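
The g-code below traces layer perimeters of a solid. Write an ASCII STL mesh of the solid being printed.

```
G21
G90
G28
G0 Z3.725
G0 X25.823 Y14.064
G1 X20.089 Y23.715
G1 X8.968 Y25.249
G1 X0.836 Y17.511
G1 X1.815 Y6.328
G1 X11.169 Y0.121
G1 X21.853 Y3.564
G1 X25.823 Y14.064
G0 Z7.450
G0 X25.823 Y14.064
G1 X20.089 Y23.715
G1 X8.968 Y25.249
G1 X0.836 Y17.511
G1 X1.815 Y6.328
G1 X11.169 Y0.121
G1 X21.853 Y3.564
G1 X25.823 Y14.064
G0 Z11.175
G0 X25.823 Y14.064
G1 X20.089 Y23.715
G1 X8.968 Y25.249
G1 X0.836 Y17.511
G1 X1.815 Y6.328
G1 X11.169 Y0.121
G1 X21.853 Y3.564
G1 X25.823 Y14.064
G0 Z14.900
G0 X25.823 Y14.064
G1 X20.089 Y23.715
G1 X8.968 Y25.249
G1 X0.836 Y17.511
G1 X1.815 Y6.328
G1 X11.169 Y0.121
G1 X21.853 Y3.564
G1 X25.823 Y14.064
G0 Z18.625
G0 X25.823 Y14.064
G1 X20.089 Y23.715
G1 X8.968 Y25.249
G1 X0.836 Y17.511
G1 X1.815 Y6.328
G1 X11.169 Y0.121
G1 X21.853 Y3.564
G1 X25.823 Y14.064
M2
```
solid part
  facet normal 0.0000 0.0000 -1.0000
    outer loop
      vertex 8.968 25.249 0.000
      vertex 20.089 23.715 0.000
      vertex 25.823 14.064 0.000
    endloop
  endfacet
  facet normal 0.0000 0.0000 -1.0000
    outer loop
      vertex 0.836 17.511 0.000
      vertex 8.968 25.249 0.000
      vertex 25.823 14.064 0.000
    endloop
  endfacet
  facet normal 0.0000 0.0000 -1.0000
    outer loop
      vertex 1.815 6.328 0.000
      vertex 0.836 17.511 0.000
      vertex 25.823 14.064 0.000
    endloop
  endfacet
  facet normal 0.0000 0.0000 -1.0000
    outer loop
      vertex 11.169 0.121 0.000
      vertex 1.815 6.328 0.000
      vertex 25.823 14.064 0.000
    endloop
  endfacet
  facet normal 0.0000 0.0000 -1.0000
    outer loop
      vertex 21.853 3.564 0.000
      vertex 11.169 0.121 0.000
      vertex 25.823 14.064 0.000
    endloop
  endfacet
  facet normal 0.0000 0.0000 1.0000
    outer loop
      vertex 25.823 14.064 18.625
      vertex 20.089 23.715 18.625
      vertex 8.968 25.249 18.625
    endloop
  endfacet
  facet normal 0.0000 0.0000 1.0000
    outer loop
      vertex 25.823 14.064 18.625
      vertex 8.968 25.249 18.625
      vertex 0.836 17.511 18.625
    endloop
  endfacet
  facet normal 0.0000 0.0000 1.0000
    outer loop
      vertex 25.823 14.064 18.625
      vertex 0.836 17.511 18.625
      vertex 1.815 6.328 18.625
    endloop
  endfacet
  facet normal 0.0000 0.0000 1.0000
    outer loop
      vertex 25.823 14.064 18.625
      vertex 1.815 6.328 18.625
      vertex 11.169 0.121 18.625
    endloop
  endfacet
  facet normal 0.0000 0.0000 1.0000
    outer loop
      vertex 25.823 14.064 18.625
      vertex 11.169 0.121 18.625
      vertex 21.853 3.564 18.625
    endloop
  endfacet
  facet normal 0.8597 0.5108 0.0000
    outer loop
      vertex 25.823 14.064 0.000
      vertex 20.089 23.715 0.000
      vertex 20.089 23.715 18.625
    endloop
  endfacet
  facet normal 0.8597 0.5108 0.0000
    outer loop
      vertex 25.823 14.064 0.000
      vertex 20.089 23.715 18.625
      vertex 25.823 14.064 18.625
    endloop
  endfacet
  facet normal 0.1366 0.9906 0.0000
    outer loop
      vertex 20.089 23.715 0.000
      vertex 8.968 25.249 0.000
      vertex 8.968 25.249 18.625
    endloop
  endfacet
  facet normal 0.1366 0.9906 0.0000
    outer loop
      vertex 20.089 23.715 0.000
      vertex 8.968 25.249 18.625
      vertex 20.089 23.715 18.625
    endloop
  endfacet
  facet normal -0.6893 0.7244 0.0000
    outer loop
      vertex 8.968 25.249 0.000
      vertex 0.836 17.511 0.000
      vertex 0.836 17.511 18.625
    endloop
  endfacet
  facet normal -0.6893 0.7244 0.0000
    outer loop
      vertex 8.968 25.249 0.000
      vertex 0.836 17.511 18.625
      vertex 8.968 25.249 18.625
    endloop
  endfacet
  facet normal -0.9962 -0.0872 0.0000
    outer loop
      vertex 0.836 17.511 0.000
      vertex 1.815 6.328 0.000
      vertex 1.815 6.328 18.625
    endloop
  endfacet
  facet normal -0.9962 -0.0872 0.0000
    outer loop
      vertex 0.836 17.511 0.000
      vertex 1.815 6.328 18.625
      vertex 0.836 17.511 18.625
    endloop
  endfacet
  facet normal -0.5529 -0.8332 0.0000
    outer loop
      vertex 1.815 6.328 0.000
      vertex 11.169 0.121 0.000
      vertex 11.169 0.121 18.625
    endloop
  endfacet
  facet normal -0.5529 -0.8332 0.0000
    outer loop
      vertex 1.815 6.328 0.000
      vertex 11.169 0.121 18.625
      vertex 1.815 6.328 18.625
    endloop
  endfacet
  facet normal 0.3067 -0.9518 0.0000
    outer loop
      vertex 11.169 0.121 0.000
      vertex 21.853 3.564 0.000
      vertex 21.853 3.564 18.625
    endloop
  endfacet
  facet normal 0.3067 -0.9518 0.0000
    outer loop
      vertex 11.169 0.121 0.000
      vertex 21.853 3.564 18.625
      vertex 11.169 0.121 18.625
    endloop
  endfacet
  facet normal 0.9354 -0.3537 0.0000
    outer loop
      vertex 21.853 3.564 0.000
      vertex 25.823 14.064 0.000
      vertex 25.823 14.064 18.625
    endloop
  endfacet
  facet normal 0.9354 -0.3537 0.0000
    outer loop
      vertex 21.853 3.564 0.000
      vertex 25.823 14.064 18.625
      vertex 21.853 3.564 18.625
    endloop
  endfacet
endsolid part

The G0 Z moves step by Δz≈3.725 mm. Every layer's G1 loop is the same polygon, so the solid is a straight extrusion of it from z=0 to z≈18.6. Closing with flat bottom and top caps and triangulating gives 24 facets — a regular 7-sided prism (a cylinder approximated with 7 flat sides), circumscribed radius ≈ 12.9 mm, height ≈ 18.6 mm.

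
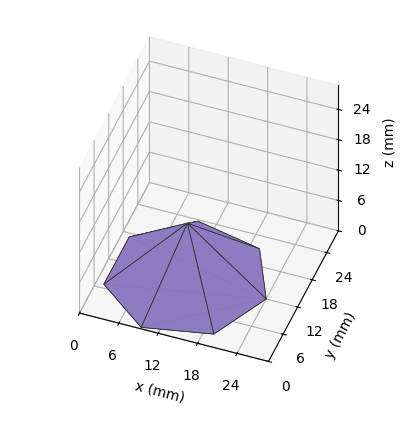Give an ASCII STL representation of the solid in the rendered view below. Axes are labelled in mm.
Reading the render: the shape is a regular 7-sided pyramid, base circumscribed radius ≈ 12 mm, apex at z ≈ 11 mm (dimensions read to the nearest mm from the axis ticks). For the STL, each face is triangulated and given an outward normal.

solid part
  facet normal 0.0000 0.0000 -1.0000
    outer loop
      vertex 9.3 23.7 0.0
      vertex 19.5 21.4 0.0
      vertex 24.0 12.0 0.0
    endloop
  endfacet
  facet normal 0.0000 0.0000 -1.0000
    outer loop
      vertex 1.2 17.2 0.0
      vertex 9.3 23.7 0.0
      vertex 24.0 12.0 0.0
    endloop
  endfacet
  facet normal 0.0000 0.0000 -1.0000
    outer loop
      vertex 1.2 6.8 0.0
      vertex 1.2 17.2 0.0
      vertex 24.0 12.0 0.0
    endloop
  endfacet
  facet normal 0.0000 0.0000 -1.0000
    outer loop
      vertex 9.3 0.3 0.0
      vertex 1.2 6.8 0.0
      vertex 24.0 12.0 0.0
    endloop
  endfacet
  facet normal 0.0000 0.0000 -1.0000
    outer loop
      vertex 19.5 2.6 0.0
      vertex 9.3 0.3 0.0
      vertex 24.0 12.0 0.0
    endloop
  endfacet
  facet normal 0.6429 0.3078 0.7014
    outer loop
      vertex 24.0 12.0 0.0
      vertex 19.5 21.4 0.0
      vertex 12.0 12.0 11.0
    endloop
  endfacet
  facet normal 0.1568 0.6955 0.7012
    outer loop
      vertex 19.5 21.4 0.0
      vertex 9.3 23.7 0.0
      vertex 12.0 12.0 11.0
    endloop
  endfacet
  facet normal -0.4463 0.5561 0.7011
    outer loop
      vertex 9.3 23.7 0.0
      vertex 1.2 17.2 0.0
      vertex 12.0 12.0 11.0
    endloop
  endfacet
  facet normal -0.7136 0.0000 0.7006
    outer loop
      vertex 1.2 17.2 0.0
      vertex 1.2 6.8 0.0
      vertex 12.0 12.0 11.0
    endloop
  endfacet
  facet normal -0.4463 -0.5561 0.7011
    outer loop
      vertex 1.2 6.8 0.0
      vertex 9.3 0.3 0.0
      vertex 12.0 12.0 11.0
    endloop
  endfacet
  facet normal 0.1568 -0.6955 0.7012
    outer loop
      vertex 9.3 0.3 0.0
      vertex 19.5 2.6 0.0
      vertex 12.0 12.0 11.0
    endloop
  endfacet
  facet normal 0.6429 -0.3078 0.7014
    outer loop
      vertex 19.5 2.6 0.0
      vertex 24.0 12.0 0.0
      vertex 12.0 12.0 11.0
    endloop
  endfacet
endsolid part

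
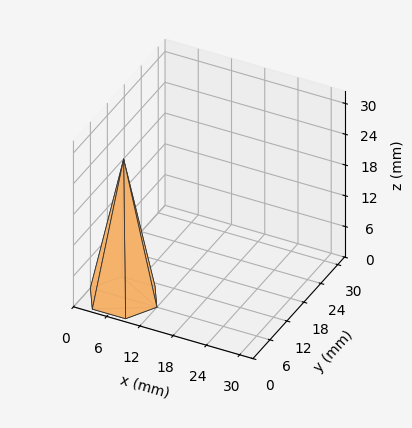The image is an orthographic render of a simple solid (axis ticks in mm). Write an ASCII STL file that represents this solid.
Reading the render: the shape is a regular 6-sided pyramid, base circumscribed radius ≈ 6 mm, apex at z ≈ 27 mm (dimensions read to the nearest mm from the axis ticks). For the STL, each face is triangulated and given an outward normal.

solid part
  facet normal 0.0000 0.0000 -1.0000
    outer loop
      vertex 3.0 11.2 0.0
      vertex 9.0 11.2 0.0
      vertex 12.0 6.0 0.0
    endloop
  endfacet
  facet normal 0.0000 0.0000 -1.0000
    outer loop
      vertex 0.0 6.0 0.0
      vertex 3.0 11.2 0.0
      vertex 12.0 6.0 0.0
    endloop
  endfacet
  facet normal 0.0000 0.0000 -1.0000
    outer loop
      vertex 3.0 0.8 0.0
      vertex 0.0 6.0 0.0
      vertex 12.0 6.0 0.0
    endloop
  endfacet
  facet normal 0.0000 0.0000 -1.0000
    outer loop
      vertex 9.0 0.8 0.0
      vertex 3.0 0.8 0.0
      vertex 12.0 6.0 0.0
    endloop
  endfacet
  facet normal 0.8506 0.4907 0.1890
    outer loop
      vertex 12.0 6.0 0.0
      vertex 9.0 11.2 0.0
      vertex 6.0 6.0 27.0
    endloop
  endfacet
  facet normal 0.0000 0.9820 0.1891
    outer loop
      vertex 9.0 11.2 0.0
      vertex 3.0 11.2 0.0
      vertex 6.0 6.0 27.0
    endloop
  endfacet
  facet normal -0.8506 0.4907 0.1890
    outer loop
      vertex 3.0 11.2 0.0
      vertex 0.0 6.0 0.0
      vertex 6.0 6.0 27.0
    endloop
  endfacet
  facet normal -0.8506 -0.4907 0.1890
    outer loop
      vertex 0.0 6.0 0.0
      vertex 3.0 0.8 0.0
      vertex 6.0 6.0 27.0
    endloop
  endfacet
  facet normal 0.0000 -0.9820 0.1891
    outer loop
      vertex 3.0 0.8 0.0
      vertex 9.0 0.8 0.0
      vertex 6.0 6.0 27.0
    endloop
  endfacet
  facet normal 0.8506 -0.4907 0.1890
    outer loop
      vertex 9.0 0.8 0.0
      vertex 12.0 6.0 0.0
      vertex 6.0 6.0 27.0
    endloop
  endfacet
endsolid part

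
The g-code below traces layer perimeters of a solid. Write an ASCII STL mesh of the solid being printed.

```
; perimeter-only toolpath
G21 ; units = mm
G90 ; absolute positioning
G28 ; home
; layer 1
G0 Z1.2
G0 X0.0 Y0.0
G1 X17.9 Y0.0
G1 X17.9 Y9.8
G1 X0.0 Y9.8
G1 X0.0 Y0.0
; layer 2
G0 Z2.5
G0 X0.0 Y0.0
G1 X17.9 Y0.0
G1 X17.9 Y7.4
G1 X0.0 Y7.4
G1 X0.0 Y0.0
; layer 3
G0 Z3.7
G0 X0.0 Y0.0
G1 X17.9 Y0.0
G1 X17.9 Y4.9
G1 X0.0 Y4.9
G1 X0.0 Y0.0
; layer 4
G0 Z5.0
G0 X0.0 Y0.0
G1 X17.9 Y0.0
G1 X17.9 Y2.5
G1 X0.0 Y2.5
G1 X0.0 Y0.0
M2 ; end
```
solid part
  facet normal 0.0000 0.0000 -1.0000
    outer loop
      vertex 17.9 12.3 0.0
      vertex 17.9 0.0 0.0
      vertex 0.0 0.0 0.0
    endloop
  endfacet
  facet normal 0.0000 0.0000 -1.0000
    outer loop
      vertex 0.0 12.3 0.0
      vertex 17.9 12.3 0.0
      vertex 0.0 0.0 0.0
    endloop
  endfacet
  facet normal 0.0000 -1.0000 0.0000
    outer loop
      vertex 0.0 0.0 0.0
      vertex 17.9 0.0 0.0
      vertex 17.9 0.0 6.2
    endloop
  endfacet
  facet normal 0.0000 -1.0000 0.0000
    outer loop
      vertex 0.0 0.0 0.0
      vertex 17.9 0.0 6.2
      vertex 0.0 0.0 6.2
    endloop
  endfacet
  facet normal 0.0000 0.4501 0.8930
    outer loop
      vertex 0.0 0.0 6.2
      vertex 17.9 0.0 6.2
      vertex 17.9 12.3 0.0
    endloop
  endfacet
  facet normal 0.0000 0.4501 0.8930
    outer loop
      vertex 0.0 0.0 6.2
      vertex 17.9 12.3 0.0
      vertex 0.0 12.3 0.0
    endloop
  endfacet
  facet normal -1.0000 0.0000 0.0000
    outer loop
      vertex 0.0 0.0 6.2
      vertex 0.0 12.3 0.0
      vertex 0.0 0.0 0.0
    endloop
  endfacet
  facet normal 1.0000 0.0000 0.0000
    outer loop
      vertex 17.9 0.0 0.0
      vertex 17.9 12.3 0.0
      vertex 17.9 0.0 6.2
    endloop
  endfacet
endsolid part

The G0 Z moves step by Δz≈1.2 mm. The G1 loops shrink linearly with z, so the solid tapers from its base footprint up to z≈6.2. Closing with a flat bottom cap and the tapered top and triangulating gives 8 facets — a wedge (ramp): 17.9 × 12.3 mm base, rising to 6.2 mm along the y=0 edge and sloping linearly to z=0 at y=12.3.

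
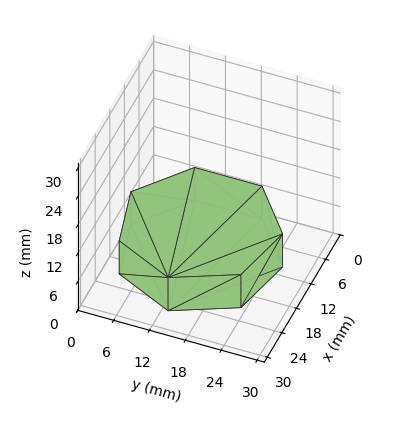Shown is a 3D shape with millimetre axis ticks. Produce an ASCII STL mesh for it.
Reading the render: the shape is a regular 7-sided prism (a cylinder approximated with 7 flat sides), circumscribed radius ≈ 13 mm, height ≈ 7 mm (dimensions read to the nearest mm from the axis ticks). For the STL, each face is triangulated and given an outward normal.

solid part
  facet normal 0.0000 0.0000 -1.0000
    outer loop
      vertex 10.107 25.674 0.000
      vertex 21.105 23.164 0.000
      vertex 26.000 13.000 0.000
    endloop
  endfacet
  facet normal 0.0000 0.0000 -1.0000
    outer loop
      vertex 1.287 18.640 0.000
      vertex 10.107 25.674 0.000
      vertex 26.000 13.000 0.000
    endloop
  endfacet
  facet normal 0.0000 0.0000 -1.0000
    outer loop
      vertex 1.287 7.360 0.000
      vertex 1.287 18.640 0.000
      vertex 26.000 13.000 0.000
    endloop
  endfacet
  facet normal 0.0000 0.0000 -1.0000
    outer loop
      vertex 10.107 0.326 0.000
      vertex 1.287 7.360 0.000
      vertex 26.000 13.000 0.000
    endloop
  endfacet
  facet normal 0.0000 0.0000 -1.0000
    outer loop
      vertex 21.105 2.836 0.000
      vertex 10.107 0.326 0.000
      vertex 26.000 13.000 0.000
    endloop
  endfacet
  facet normal 0.0000 0.0000 1.0000
    outer loop
      vertex 26.000 13.000 7.000
      vertex 21.105 23.164 7.000
      vertex 10.107 25.674 7.000
    endloop
  endfacet
  facet normal 0.0000 0.0000 1.0000
    outer loop
      vertex 26.000 13.000 7.000
      vertex 10.107 25.674 7.000
      vertex 1.287 18.640 7.000
    endloop
  endfacet
  facet normal 0.0000 0.0000 1.0000
    outer loop
      vertex 26.000 13.000 7.000
      vertex 1.287 18.640 7.000
      vertex 1.287 7.360 7.000
    endloop
  endfacet
  facet normal 0.0000 0.0000 1.0000
    outer loop
      vertex 26.000 13.000 7.000
      vertex 1.287 7.360 7.000
      vertex 10.107 0.326 7.000
    endloop
  endfacet
  facet normal 0.0000 0.0000 1.0000
    outer loop
      vertex 26.000 13.000 7.000
      vertex 10.107 0.326 7.000
      vertex 21.105 2.836 7.000
    endloop
  endfacet
  facet normal 0.9010 0.4339 0.0000
    outer loop
      vertex 26.000 13.000 0.000
      vertex 21.105 23.164 0.000
      vertex 21.105 23.164 7.000
    endloop
  endfacet
  facet normal 0.9010 0.4339 0.0000
    outer loop
      vertex 26.000 13.000 0.000
      vertex 21.105 23.164 7.000
      vertex 26.000 13.000 7.000
    endloop
  endfacet
  facet normal 0.2225 0.9749 0.0000
    outer loop
      vertex 21.105 23.164 0.000
      vertex 10.107 25.674 0.000
      vertex 10.107 25.674 7.000
    endloop
  endfacet
  facet normal 0.2225 0.9749 0.0000
    outer loop
      vertex 21.105 23.164 0.000
      vertex 10.107 25.674 7.000
      vertex 21.105 23.164 7.000
    endloop
  endfacet
  facet normal -0.6235 0.7818 0.0000
    outer loop
      vertex 10.107 25.674 0.000
      vertex 1.287 18.640 0.000
      vertex 1.287 18.640 7.000
    endloop
  endfacet
  facet normal -0.6235 0.7818 0.0000
    outer loop
      vertex 10.107 25.674 0.000
      vertex 1.287 18.640 7.000
      vertex 10.107 25.674 7.000
    endloop
  endfacet
  facet normal -1.0000 0.0000 0.0000
    outer loop
      vertex 1.287 18.640 0.000
      vertex 1.287 7.360 0.000
      vertex 1.287 7.360 7.000
    endloop
  endfacet
  facet normal -1.0000 0.0000 0.0000
    outer loop
      vertex 1.287 18.640 0.000
      vertex 1.287 7.360 7.000
      vertex 1.287 18.640 7.000
    endloop
  endfacet
  facet normal -0.6235 -0.7818 0.0000
    outer loop
      vertex 1.287 7.360 0.000
      vertex 10.107 0.326 0.000
      vertex 10.107 0.326 7.000
    endloop
  endfacet
  facet normal -0.6235 -0.7818 0.0000
    outer loop
      vertex 1.287 7.360 0.000
      vertex 10.107 0.326 7.000
      vertex 1.287 7.360 7.000
    endloop
  endfacet
  facet normal 0.2225 -0.9749 0.0000
    outer loop
      vertex 10.107 0.326 0.000
      vertex 21.105 2.836 0.000
      vertex 21.105 2.836 7.000
    endloop
  endfacet
  facet normal 0.2225 -0.9749 0.0000
    outer loop
      vertex 10.107 0.326 0.000
      vertex 21.105 2.836 7.000
      vertex 10.107 0.326 7.000
    endloop
  endfacet
  facet normal 0.9010 -0.4339 0.0000
    outer loop
      vertex 21.105 2.836 0.000
      vertex 26.000 13.000 0.000
      vertex 26.000 13.000 7.000
    endloop
  endfacet
  facet normal 0.9010 -0.4339 0.0000
    outer loop
      vertex 21.105 2.836 0.000
      vertex 26.000 13.000 7.000
      vertex 21.105 2.836 7.000
    endloop
  endfacet
endsolid part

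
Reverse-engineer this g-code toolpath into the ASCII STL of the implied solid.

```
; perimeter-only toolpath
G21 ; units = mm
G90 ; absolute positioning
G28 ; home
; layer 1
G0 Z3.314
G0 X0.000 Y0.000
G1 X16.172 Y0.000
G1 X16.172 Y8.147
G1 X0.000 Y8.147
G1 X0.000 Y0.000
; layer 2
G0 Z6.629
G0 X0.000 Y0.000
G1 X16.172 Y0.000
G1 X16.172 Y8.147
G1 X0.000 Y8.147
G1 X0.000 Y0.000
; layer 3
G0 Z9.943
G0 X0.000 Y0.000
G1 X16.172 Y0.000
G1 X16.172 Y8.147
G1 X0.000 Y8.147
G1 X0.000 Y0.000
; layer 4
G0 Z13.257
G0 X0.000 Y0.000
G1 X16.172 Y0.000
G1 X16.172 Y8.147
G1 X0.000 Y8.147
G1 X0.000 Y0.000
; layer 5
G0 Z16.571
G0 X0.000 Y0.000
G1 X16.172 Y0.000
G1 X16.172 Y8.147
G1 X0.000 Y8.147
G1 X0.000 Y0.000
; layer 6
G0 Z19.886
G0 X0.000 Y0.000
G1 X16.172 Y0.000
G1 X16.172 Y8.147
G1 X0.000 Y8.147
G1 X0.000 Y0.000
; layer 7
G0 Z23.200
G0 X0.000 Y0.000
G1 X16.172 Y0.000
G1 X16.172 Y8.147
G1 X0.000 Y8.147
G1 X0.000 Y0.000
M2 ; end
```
solid part
  facet normal 0.0000 0.0000 -1.0000
    outer loop
      vertex 16.172 8.147 0.000
      vertex 16.172 0.000 0.000
      vertex 0.000 0.000 0.000
    endloop
  endfacet
  facet normal 0.0000 0.0000 -1.0000
    outer loop
      vertex 0.000 8.147 0.000
      vertex 16.172 8.147 0.000
      vertex 0.000 0.000 0.000
    endloop
  endfacet
  facet normal 0.0000 0.0000 1.0000
    outer loop
      vertex 0.000 0.000 23.200
      vertex 16.172 0.000 23.200
      vertex 16.172 8.147 23.200
    endloop
  endfacet
  facet normal 0.0000 0.0000 1.0000
    outer loop
      vertex 0.000 0.000 23.200
      vertex 16.172 8.147 23.200
      vertex 0.000 8.147 23.200
    endloop
  endfacet
  facet normal 0.0000 -1.0000 0.0000
    outer loop
      vertex 0.000 0.000 0.000
      vertex 16.172 0.000 0.000
      vertex 16.172 0.000 23.200
    endloop
  endfacet
  facet normal 0.0000 -1.0000 0.0000
    outer loop
      vertex 0.000 0.000 0.000
      vertex 16.172 0.000 23.200
      vertex 0.000 0.000 23.200
    endloop
  endfacet
  facet normal 0.0000 1.0000 0.0000
    outer loop
      vertex 16.172 8.147 23.200
      vertex 16.172 8.147 0.000
      vertex 0.000 8.147 0.000
    endloop
  endfacet
  facet normal 0.0000 1.0000 0.0000
    outer loop
      vertex 0.000 8.147 23.200
      vertex 16.172 8.147 23.200
      vertex 0.000 8.147 0.000
    endloop
  endfacet
  facet normal -1.0000 0.0000 0.0000
    outer loop
      vertex 0.000 8.147 23.200
      vertex 0.000 8.147 0.000
      vertex 0.000 0.000 0.000
    endloop
  endfacet
  facet normal -1.0000 0.0000 0.0000
    outer loop
      vertex 0.000 0.000 23.200
      vertex 0.000 8.147 23.200
      vertex 0.000 0.000 0.000
    endloop
  endfacet
  facet normal 1.0000 0.0000 0.0000
    outer loop
      vertex 16.172 0.000 0.000
      vertex 16.172 8.147 0.000
      vertex 16.172 8.147 23.200
    endloop
  endfacet
  facet normal 1.0000 0.0000 0.0000
    outer loop
      vertex 16.172 0.000 0.000
      vertex 16.172 8.147 23.200
      vertex 16.172 0.000 23.200
    endloop
  endfacet
endsolid part

The G0 Z moves step by Δz≈3.314 mm. Every layer's G1 loop is the same polygon, so the solid is a straight extrusion of it from z=0 to z≈23.2. Closing with flat bottom and top caps and triangulating gives 12 facets — a rectangular box, roughly 16.2 × 8.15 mm footprint and 23.2 mm tall.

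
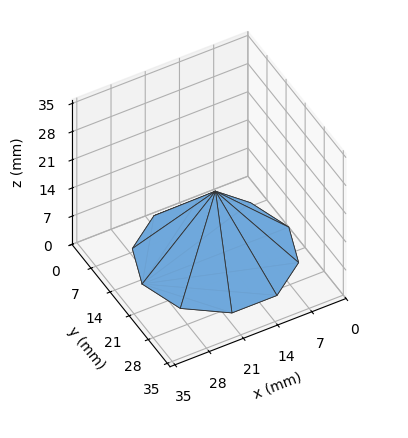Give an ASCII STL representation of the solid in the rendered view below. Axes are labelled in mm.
Reading the render: the shape is a regular 10-sided pyramid, base circumscribed radius ≈ 15 mm, apex at z ≈ 16 mm (dimensions read to the nearest mm from the axis ticks). For the STL, each face is triangulated and given an outward normal.

solid part
  facet normal 0.0000 0.0000 -1.0000
    outer loop
      vertex 19.6 29.3 0.0
      vertex 27.1 23.8 0.0
      vertex 30.0 15.0 0.0
    endloop
  endfacet
  facet normal 0.0000 0.0000 -1.0000
    outer loop
      vertex 10.4 29.3 0.0
      vertex 19.6 29.3 0.0
      vertex 30.0 15.0 0.0
    endloop
  endfacet
  facet normal 0.0000 0.0000 -1.0000
    outer loop
      vertex 2.9 23.8 0.0
      vertex 10.4 29.3 0.0
      vertex 30.0 15.0 0.0
    endloop
  endfacet
  facet normal 0.0000 0.0000 -1.0000
    outer loop
      vertex 0.0 15.0 0.0
      vertex 2.9 23.8 0.0
      vertex 30.0 15.0 0.0
    endloop
  endfacet
  facet normal 0.0000 0.0000 -1.0000
    outer loop
      vertex 2.9 6.2 0.0
      vertex 0.0 15.0 0.0
      vertex 30.0 15.0 0.0
    endloop
  endfacet
  facet normal 0.0000 0.0000 -1.0000
    outer loop
      vertex 10.4 0.7 0.0
      vertex 2.9 6.2 0.0
      vertex 30.0 15.0 0.0
    endloop
  endfacet
  facet normal 0.0000 0.0000 -1.0000
    outer loop
      vertex 19.6 0.7 0.0
      vertex 10.4 0.7 0.0
      vertex 30.0 15.0 0.0
    endloop
  endfacet
  facet normal 0.0000 0.0000 -1.0000
    outer loop
      vertex 27.1 6.2 0.0
      vertex 19.6 0.7 0.0
      vertex 30.0 15.0 0.0
    endloop
  endfacet
  facet normal 0.7093 0.2338 0.6650
    outer loop
      vertex 30.0 15.0 0.0
      vertex 27.1 23.8 0.0
      vertex 15.0 15.0 16.0
    endloop
  endfacet
  facet normal 0.4416 0.6022 0.6651
    outer loop
      vertex 27.1 23.8 0.0
      vertex 19.6 29.3 0.0
      vertex 15.0 15.0 16.0
    endloop
  endfacet
  facet normal 0.0000 0.7456 0.6664
    outer loop
      vertex 19.6 29.3 0.0
      vertex 10.4 29.3 0.0
      vertex 15.0 15.0 16.0
    endloop
  endfacet
  facet normal -0.4416 0.6022 0.6651
    outer loop
      vertex 10.4 29.3 0.0
      vertex 2.9 23.8 0.0
      vertex 15.0 15.0 16.0
    endloop
  endfacet
  facet normal -0.7093 0.2338 0.6650
    outer loop
      vertex 2.9 23.8 0.0
      vertex 0.0 15.0 0.0
      vertex 15.0 15.0 16.0
    endloop
  endfacet
  facet normal -0.7093 -0.2338 0.6650
    outer loop
      vertex 0.0 15.0 0.0
      vertex 2.9 6.2 0.0
      vertex 15.0 15.0 16.0
    endloop
  endfacet
  facet normal -0.4416 -0.6022 0.6651
    outer loop
      vertex 2.9 6.2 0.0
      vertex 10.4 0.7 0.0
      vertex 15.0 15.0 16.0
    endloop
  endfacet
  facet normal 0.0000 -0.7456 0.6664
    outer loop
      vertex 10.4 0.7 0.0
      vertex 19.6 0.7 0.0
      vertex 15.0 15.0 16.0
    endloop
  endfacet
  facet normal 0.4416 -0.6022 0.6651
    outer loop
      vertex 19.6 0.7 0.0
      vertex 27.1 6.2 0.0
      vertex 15.0 15.0 16.0
    endloop
  endfacet
  facet normal 0.7093 -0.2338 0.6650
    outer loop
      vertex 27.1 6.2 0.0
      vertex 30.0 15.0 0.0
      vertex 15.0 15.0 16.0
    endloop
  endfacet
endsolid part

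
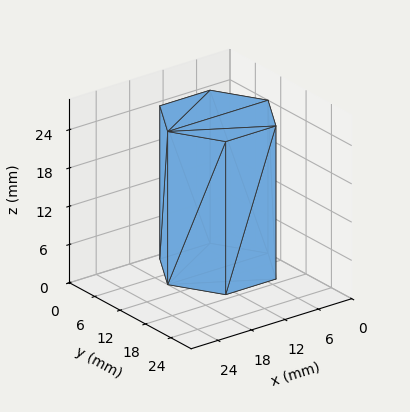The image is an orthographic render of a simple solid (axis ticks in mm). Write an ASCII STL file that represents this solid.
Reading the render: the shape is a regular 6-sided prism (a cylinder approximated with 6 flat sides), circumscribed radius ≈ 9 mm, height ≈ 24 mm (dimensions read to the nearest mm from the axis ticks). For the STL, each face is triangulated and given an outward normal.

solid part
  facet normal 0.0000 0.0000 -1.0000
    outer loop
      vertex 4.500 16.794 0.000
      vertex 13.500 16.794 0.000
      vertex 18.000 9.000 0.000
    endloop
  endfacet
  facet normal 0.0000 0.0000 -1.0000
    outer loop
      vertex 0.000 9.000 0.000
      vertex 4.500 16.794 0.000
      vertex 18.000 9.000 0.000
    endloop
  endfacet
  facet normal 0.0000 0.0000 -1.0000
    outer loop
      vertex 4.500 1.206 0.000
      vertex 0.000 9.000 0.000
      vertex 18.000 9.000 0.000
    endloop
  endfacet
  facet normal 0.0000 0.0000 -1.0000
    outer loop
      vertex 13.500 1.206 0.000
      vertex 4.500 1.206 0.000
      vertex 18.000 9.000 0.000
    endloop
  endfacet
  facet normal 0.0000 0.0000 1.0000
    outer loop
      vertex 18.000 9.000 24.000
      vertex 13.500 16.794 24.000
      vertex 4.500 16.794 24.000
    endloop
  endfacet
  facet normal 0.0000 0.0000 1.0000
    outer loop
      vertex 18.000 9.000 24.000
      vertex 4.500 16.794 24.000
      vertex 0.000 9.000 24.000
    endloop
  endfacet
  facet normal 0.0000 0.0000 1.0000
    outer loop
      vertex 18.000 9.000 24.000
      vertex 0.000 9.000 24.000
      vertex 4.500 1.206 24.000
    endloop
  endfacet
  facet normal 0.0000 0.0000 1.0000
    outer loop
      vertex 18.000 9.000 24.000
      vertex 4.500 1.206 24.000
      vertex 13.500 1.206 24.000
    endloop
  endfacet
  facet normal 0.8660 0.5000 0.0000
    outer loop
      vertex 18.000 9.000 0.000
      vertex 13.500 16.794 0.000
      vertex 13.500 16.794 24.000
    endloop
  endfacet
  facet normal 0.8660 0.5000 0.0000
    outer loop
      vertex 18.000 9.000 0.000
      vertex 13.500 16.794 24.000
      vertex 18.000 9.000 24.000
    endloop
  endfacet
  facet normal 0.0000 1.0000 0.0000
    outer loop
      vertex 13.500 16.794 0.000
      vertex 4.500 16.794 0.000
      vertex 4.500 16.794 24.000
    endloop
  endfacet
  facet normal 0.0000 1.0000 0.0000
    outer loop
      vertex 13.500 16.794 0.000
      vertex 4.500 16.794 24.000
      vertex 13.500 16.794 24.000
    endloop
  endfacet
  facet normal -0.8660 0.5000 0.0000
    outer loop
      vertex 4.500 16.794 0.000
      vertex 0.000 9.000 0.000
      vertex 0.000 9.000 24.000
    endloop
  endfacet
  facet normal -0.8660 0.5000 0.0000
    outer loop
      vertex 4.500 16.794 0.000
      vertex 0.000 9.000 24.000
      vertex 4.500 16.794 24.000
    endloop
  endfacet
  facet normal -0.8660 -0.5000 0.0000
    outer loop
      vertex 0.000 9.000 0.000
      vertex 4.500 1.206 0.000
      vertex 4.500 1.206 24.000
    endloop
  endfacet
  facet normal -0.8660 -0.5000 0.0000
    outer loop
      vertex 0.000 9.000 0.000
      vertex 4.500 1.206 24.000
      vertex 0.000 9.000 24.000
    endloop
  endfacet
  facet normal 0.0000 -1.0000 0.0000
    outer loop
      vertex 4.500 1.206 0.000
      vertex 13.500 1.206 0.000
      vertex 13.500 1.206 24.000
    endloop
  endfacet
  facet normal 0.0000 -1.0000 0.0000
    outer loop
      vertex 4.500 1.206 0.000
      vertex 13.500 1.206 24.000
      vertex 4.500 1.206 24.000
    endloop
  endfacet
  facet normal 0.8660 -0.5000 0.0000
    outer loop
      vertex 13.500 1.206 0.000
      vertex 18.000 9.000 0.000
      vertex 18.000 9.000 24.000
    endloop
  endfacet
  facet normal 0.8660 -0.5000 0.0000
    outer loop
      vertex 13.500 1.206 0.000
      vertex 18.000 9.000 24.000
      vertex 13.500 1.206 24.000
    endloop
  endfacet
endsolid part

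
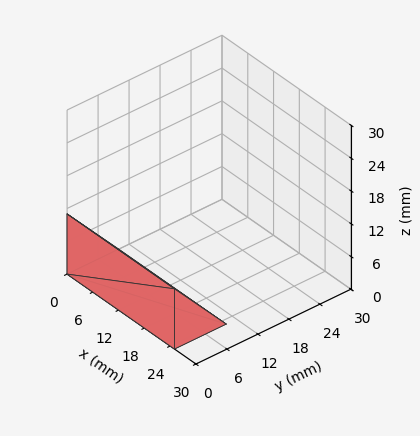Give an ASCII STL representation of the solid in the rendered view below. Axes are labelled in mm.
Reading the render: the shape is a wedge (ramp): 25 × 10 mm base, rising to 11 mm along the y=0 edge and sloping linearly to z=0 at y=10 (dimensions read to the nearest mm from the axis ticks). For the STL, each face is triangulated and given an outward normal.

solid part
  facet normal 0.0000 0.0000 -1.0000
    outer loop
      vertex 25.000 10.000 0.000
      vertex 25.000 0.000 0.000
      vertex 0.000 0.000 0.000
    endloop
  endfacet
  facet normal 0.0000 0.0000 -1.0000
    outer loop
      vertex 0.000 10.000 0.000
      vertex 25.000 10.000 0.000
      vertex 0.000 0.000 0.000
    endloop
  endfacet
  facet normal 0.0000 -1.0000 0.0000
    outer loop
      vertex 0.000 0.000 0.000
      vertex 25.000 0.000 0.000
      vertex 25.000 0.000 11.000
    endloop
  endfacet
  facet normal 0.0000 -1.0000 0.0000
    outer loop
      vertex 0.000 0.000 0.000
      vertex 25.000 0.000 11.000
      vertex 0.000 0.000 11.000
    endloop
  endfacet
  facet normal 0.0000 0.7399 0.6727
    outer loop
      vertex 0.000 0.000 11.000
      vertex 25.000 0.000 11.000
      vertex 25.000 10.000 0.000
    endloop
  endfacet
  facet normal 0.0000 0.7399 0.6727
    outer loop
      vertex 0.000 0.000 11.000
      vertex 25.000 10.000 0.000
      vertex 0.000 10.000 0.000
    endloop
  endfacet
  facet normal -1.0000 0.0000 0.0000
    outer loop
      vertex 0.000 0.000 11.000
      vertex 0.000 10.000 0.000
      vertex 0.000 0.000 0.000
    endloop
  endfacet
  facet normal 1.0000 0.0000 0.0000
    outer loop
      vertex 25.000 0.000 0.000
      vertex 25.000 10.000 0.000
      vertex 25.000 0.000 11.000
    endloop
  endfacet
endsolid part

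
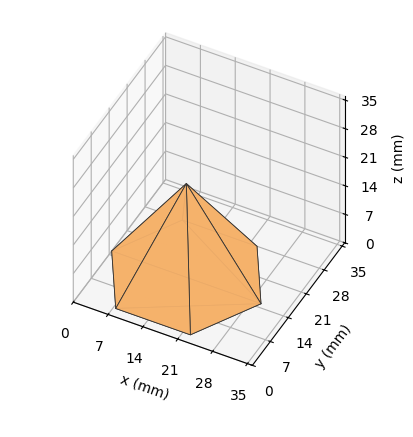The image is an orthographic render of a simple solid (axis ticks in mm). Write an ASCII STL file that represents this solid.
Reading the render: the shape is a regular 6-sided pyramid, base circumscribed radius ≈ 15 mm, apex at z ≈ 23 mm (dimensions read to the nearest mm from the axis ticks). For the STL, each face is triangulated and given an outward normal.

solid part
  facet normal 0.0000 0.0000 -1.0000
    outer loop
      vertex 7.500 27.990 0.000
      vertex 22.500 27.990 0.000
      vertex 30.000 15.000 0.000
    endloop
  endfacet
  facet normal 0.0000 0.0000 -1.0000
    outer loop
      vertex 0.000 15.000 0.000
      vertex 7.500 27.990 0.000
      vertex 30.000 15.000 0.000
    endloop
  endfacet
  facet normal 0.0000 0.0000 -1.0000
    outer loop
      vertex 7.500 2.010 0.000
      vertex 0.000 15.000 0.000
      vertex 30.000 15.000 0.000
    endloop
  endfacet
  facet normal 0.0000 0.0000 -1.0000
    outer loop
      vertex 22.500 2.010 0.000
      vertex 7.500 2.010 0.000
      vertex 30.000 15.000 0.000
    endloop
  endfacet
  facet normal 0.7541 0.4354 0.4918
    outer loop
      vertex 30.000 15.000 0.000
      vertex 22.500 27.990 0.000
      vertex 15.000 15.000 23.000
    endloop
  endfacet
  facet normal 0.0000 0.8707 0.4918
    outer loop
      vertex 22.500 27.990 0.000
      vertex 7.500 27.990 0.000
      vertex 15.000 15.000 23.000
    endloop
  endfacet
  facet normal -0.7541 0.4354 0.4918
    outer loop
      vertex 7.500 27.990 0.000
      vertex 0.000 15.000 0.000
      vertex 15.000 15.000 23.000
    endloop
  endfacet
  facet normal -0.7541 -0.4354 0.4918
    outer loop
      vertex 0.000 15.000 0.000
      vertex 7.500 2.010 0.000
      vertex 15.000 15.000 23.000
    endloop
  endfacet
  facet normal 0.0000 -0.8707 0.4918
    outer loop
      vertex 7.500 2.010 0.000
      vertex 22.500 2.010 0.000
      vertex 15.000 15.000 23.000
    endloop
  endfacet
  facet normal 0.7541 -0.4354 0.4918
    outer loop
      vertex 22.500 2.010 0.000
      vertex 30.000 15.000 0.000
      vertex 15.000 15.000 23.000
    endloop
  endfacet
endsolid part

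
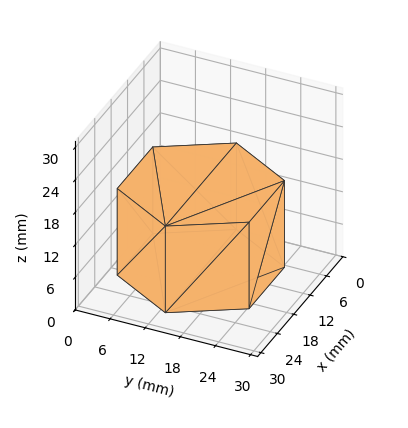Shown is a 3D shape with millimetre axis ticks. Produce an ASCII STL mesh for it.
Reading the render: the shape is a regular 6-sided prism (a cylinder approximated with 6 flat sides), circumscribed radius ≈ 13 mm, height ≈ 16 mm (dimensions read to the nearest mm from the axis ticks). For the STL, each face is triangulated and given an outward normal.

solid part
  facet normal 0.0000 0.0000 -1.0000
    outer loop
      vertex 6.500 24.258 0.000
      vertex 19.500 24.258 0.000
      vertex 26.000 13.000 0.000
    endloop
  endfacet
  facet normal 0.0000 0.0000 -1.0000
    outer loop
      vertex 0.000 13.000 0.000
      vertex 6.500 24.258 0.000
      vertex 26.000 13.000 0.000
    endloop
  endfacet
  facet normal 0.0000 0.0000 -1.0000
    outer loop
      vertex 6.500 1.742 0.000
      vertex 0.000 13.000 0.000
      vertex 26.000 13.000 0.000
    endloop
  endfacet
  facet normal 0.0000 0.0000 -1.0000
    outer loop
      vertex 19.500 1.742 0.000
      vertex 6.500 1.742 0.000
      vertex 26.000 13.000 0.000
    endloop
  endfacet
  facet normal 0.0000 0.0000 1.0000
    outer loop
      vertex 26.000 13.000 16.000
      vertex 19.500 24.258 16.000
      vertex 6.500 24.258 16.000
    endloop
  endfacet
  facet normal 0.0000 0.0000 1.0000
    outer loop
      vertex 26.000 13.000 16.000
      vertex 6.500 24.258 16.000
      vertex 0.000 13.000 16.000
    endloop
  endfacet
  facet normal 0.0000 0.0000 1.0000
    outer loop
      vertex 26.000 13.000 16.000
      vertex 0.000 13.000 16.000
      vertex 6.500 1.742 16.000
    endloop
  endfacet
  facet normal 0.0000 0.0000 1.0000
    outer loop
      vertex 26.000 13.000 16.000
      vertex 6.500 1.742 16.000
      vertex 19.500 1.742 16.000
    endloop
  endfacet
  facet normal 0.8660 0.5000 0.0000
    outer loop
      vertex 26.000 13.000 0.000
      vertex 19.500 24.258 0.000
      vertex 19.500 24.258 16.000
    endloop
  endfacet
  facet normal 0.8660 0.5000 0.0000
    outer loop
      vertex 26.000 13.000 0.000
      vertex 19.500 24.258 16.000
      vertex 26.000 13.000 16.000
    endloop
  endfacet
  facet normal 0.0000 1.0000 0.0000
    outer loop
      vertex 19.500 24.258 0.000
      vertex 6.500 24.258 0.000
      vertex 6.500 24.258 16.000
    endloop
  endfacet
  facet normal 0.0000 1.0000 0.0000
    outer loop
      vertex 19.500 24.258 0.000
      vertex 6.500 24.258 16.000
      vertex 19.500 24.258 16.000
    endloop
  endfacet
  facet normal -0.8660 0.5000 0.0000
    outer loop
      vertex 6.500 24.258 0.000
      vertex 0.000 13.000 0.000
      vertex 0.000 13.000 16.000
    endloop
  endfacet
  facet normal -0.8660 0.5000 0.0000
    outer loop
      vertex 6.500 24.258 0.000
      vertex 0.000 13.000 16.000
      vertex 6.500 24.258 16.000
    endloop
  endfacet
  facet normal -0.8660 -0.5000 0.0000
    outer loop
      vertex 0.000 13.000 0.000
      vertex 6.500 1.742 0.000
      vertex 6.500 1.742 16.000
    endloop
  endfacet
  facet normal -0.8660 -0.5000 0.0000
    outer loop
      vertex 0.000 13.000 0.000
      vertex 6.500 1.742 16.000
      vertex 0.000 13.000 16.000
    endloop
  endfacet
  facet normal 0.0000 -1.0000 0.0000
    outer loop
      vertex 6.500 1.742 0.000
      vertex 19.500 1.742 0.000
      vertex 19.500 1.742 16.000
    endloop
  endfacet
  facet normal 0.0000 -1.0000 0.0000
    outer loop
      vertex 6.500 1.742 0.000
      vertex 19.500 1.742 16.000
      vertex 6.500 1.742 16.000
    endloop
  endfacet
  facet normal 0.8660 -0.5000 0.0000
    outer loop
      vertex 19.500 1.742 0.000
      vertex 26.000 13.000 0.000
      vertex 26.000 13.000 16.000
    endloop
  endfacet
  facet normal 0.8660 -0.5000 0.0000
    outer loop
      vertex 19.500 1.742 0.000
      vertex 26.000 13.000 16.000
      vertex 19.500 1.742 16.000
    endloop
  endfacet
endsolid part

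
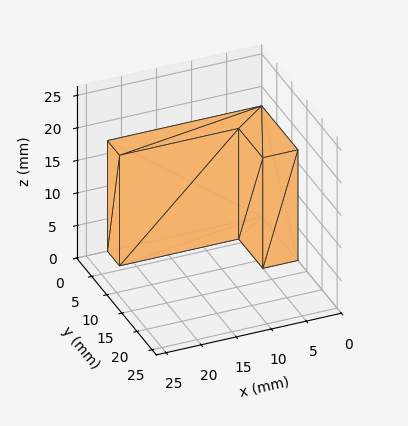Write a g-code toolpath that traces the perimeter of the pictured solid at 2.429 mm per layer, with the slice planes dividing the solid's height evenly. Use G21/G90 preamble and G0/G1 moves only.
Reading the render: the shape is an L-shaped prism: outer 22 × 12 mm, arm thicknesses ≈ 4 mm (horizontal) and 5 mm (vertical), extruded 17 mm in z (dimensions read to the nearest mm from the axis ticks). For the g-code, the solid's height is divided into equal slices at the stated Δz and each level perimeter traced with G1 moves after a G0 lift.

; perimeter-only toolpath
G21 ; units = mm
G90 ; absolute positioning
G28 ; home
; layer 1
G0 Z2.429
G0 X0.000 Y0.000
G1 X22.000 Y0.000
G1 X22.000 Y4.000
G1 X5.000 Y4.000
G1 X5.000 Y12.000
G1 X0.000 Y12.000
G1 X0.000 Y0.000
; layer 2
G0 Z4.857
G0 X0.000 Y0.000
G1 X22.000 Y0.000
G1 X22.000 Y4.000
G1 X5.000 Y4.000
G1 X5.000 Y12.000
G1 X0.000 Y12.000
G1 X0.000 Y0.000
; layer 3
G0 Z7.286
G0 X0.000 Y0.000
G1 X22.000 Y0.000
G1 X22.000 Y4.000
G1 X5.000 Y4.000
G1 X5.000 Y12.000
G1 X0.000 Y12.000
G1 X0.000 Y0.000
; layer 4
G0 Z9.714
G0 X0.000 Y0.000
G1 X22.000 Y0.000
G1 X22.000 Y4.000
G1 X5.000 Y4.000
G1 X5.000 Y12.000
G1 X0.000 Y12.000
G1 X0.000 Y0.000
; layer 5
G0 Z12.143
G0 X0.000 Y0.000
G1 X22.000 Y0.000
G1 X22.000 Y4.000
G1 X5.000 Y4.000
G1 X5.000 Y12.000
G1 X0.000 Y12.000
G1 X0.000 Y0.000
; layer 6
G0 Z14.571
G0 X0.000 Y0.000
G1 X22.000 Y0.000
G1 X22.000 Y4.000
G1 X5.000 Y4.000
G1 X5.000 Y12.000
G1 X0.000 Y12.000
G1 X0.000 Y0.000
; layer 7
G0 Z17.000
G0 X0.000 Y0.000
G1 X22.000 Y0.000
G1 X22.000 Y4.000
G1 X5.000 Y4.000
G1 X5.000 Y12.000
G1 X0.000 Y12.000
G1 X0.000 Y0.000
M2 ; end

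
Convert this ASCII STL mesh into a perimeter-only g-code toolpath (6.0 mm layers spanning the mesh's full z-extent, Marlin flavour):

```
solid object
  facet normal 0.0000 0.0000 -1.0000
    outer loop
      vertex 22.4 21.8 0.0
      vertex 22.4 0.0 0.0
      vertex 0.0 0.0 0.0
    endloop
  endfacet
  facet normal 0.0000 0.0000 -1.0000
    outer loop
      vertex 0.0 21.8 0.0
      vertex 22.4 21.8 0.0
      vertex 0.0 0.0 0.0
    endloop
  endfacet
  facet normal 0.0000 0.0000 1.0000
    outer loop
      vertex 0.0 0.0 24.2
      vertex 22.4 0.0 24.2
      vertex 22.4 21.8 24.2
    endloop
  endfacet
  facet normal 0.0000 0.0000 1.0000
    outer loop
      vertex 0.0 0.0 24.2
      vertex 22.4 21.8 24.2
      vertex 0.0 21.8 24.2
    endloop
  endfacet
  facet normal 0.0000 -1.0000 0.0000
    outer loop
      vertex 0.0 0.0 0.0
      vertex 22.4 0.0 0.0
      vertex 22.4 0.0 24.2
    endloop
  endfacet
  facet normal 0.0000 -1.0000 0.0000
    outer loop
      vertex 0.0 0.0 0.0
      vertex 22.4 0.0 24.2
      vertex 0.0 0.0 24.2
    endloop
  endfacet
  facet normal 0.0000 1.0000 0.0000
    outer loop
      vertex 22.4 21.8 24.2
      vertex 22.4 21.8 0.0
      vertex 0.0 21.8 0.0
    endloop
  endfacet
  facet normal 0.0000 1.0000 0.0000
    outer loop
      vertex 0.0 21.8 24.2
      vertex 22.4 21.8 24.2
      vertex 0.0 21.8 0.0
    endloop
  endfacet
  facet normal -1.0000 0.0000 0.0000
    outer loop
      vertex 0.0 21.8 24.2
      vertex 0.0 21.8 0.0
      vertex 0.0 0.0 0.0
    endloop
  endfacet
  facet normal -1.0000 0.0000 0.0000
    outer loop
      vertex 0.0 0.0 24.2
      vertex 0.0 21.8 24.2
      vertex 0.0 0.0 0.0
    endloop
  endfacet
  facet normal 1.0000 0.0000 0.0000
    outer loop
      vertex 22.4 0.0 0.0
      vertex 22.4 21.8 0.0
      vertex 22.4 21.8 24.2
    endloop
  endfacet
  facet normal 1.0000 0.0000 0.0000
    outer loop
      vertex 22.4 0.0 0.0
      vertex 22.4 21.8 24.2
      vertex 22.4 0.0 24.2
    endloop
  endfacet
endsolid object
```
; perimeter-only toolpath
G21 ; units = mm
G90 ; absolute positioning
G28 ; home
; layer 1
G0 Z6.0
G0 X0.0 Y0.0
G1 X22.4 Y0.0
G1 X22.4 Y21.8
G1 X0.0 Y21.8
G1 X0.0 Y0.0
; layer 2
G0 Z12.1
G0 X0.0 Y0.0
G1 X22.4 Y0.0
G1 X22.4 Y21.8
G1 X0.0 Y21.8
G1 X0.0 Y0.0
; layer 3
G0 Z18.1
G0 X0.0 Y0.0
G1 X22.4 Y0.0
G1 X22.4 Y21.8
G1 X0.0 Y21.8
G1 X0.0 Y0.0
; layer 4
G0 Z24.2
G0 X0.0 Y0.0
G1 X22.4 Y0.0
G1 X22.4 Y21.8
G1 X0.0 Y21.8
G1 X0.0 Y0.0
M2 ; end

The solid is a rectangular box, roughly 22.4 × 21.8 mm footprint and 24.2 mm tall. Slicing at Δz = 6.0 mm — 4 equal slices spanning the solid's height, so layer i sits at z = i·h/4 — gives 4 non-empty perimeters. Each is a 4-segment closed polygon; G0 lifts to the layer z and rapids to the start vertex, then G1 traces the edges.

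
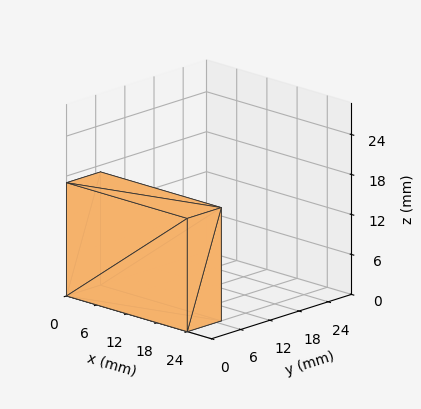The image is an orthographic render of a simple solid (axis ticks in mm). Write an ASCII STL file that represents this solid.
Reading the render: the shape is a rectangular box, roughly 24 × 7 mm footprint and 17 mm tall (dimensions read to the nearest mm from the axis ticks). For the STL, each face is triangulated and given an outward normal.

solid part
  facet normal 0.0000 0.0000 -1.0000
    outer loop
      vertex 24.0 7.0 0.0
      vertex 24.0 0.0 0.0
      vertex 0.0 0.0 0.0
    endloop
  endfacet
  facet normal 0.0000 0.0000 -1.0000
    outer loop
      vertex 0.0 7.0 0.0
      vertex 24.0 7.0 0.0
      vertex 0.0 0.0 0.0
    endloop
  endfacet
  facet normal 0.0000 0.0000 1.0000
    outer loop
      vertex 0.0 0.0 17.0
      vertex 24.0 0.0 17.0
      vertex 24.0 7.0 17.0
    endloop
  endfacet
  facet normal 0.0000 0.0000 1.0000
    outer loop
      vertex 0.0 0.0 17.0
      vertex 24.0 7.0 17.0
      vertex 0.0 7.0 17.0
    endloop
  endfacet
  facet normal 0.0000 -1.0000 0.0000
    outer loop
      vertex 0.0 0.0 0.0
      vertex 24.0 0.0 0.0
      vertex 24.0 0.0 17.0
    endloop
  endfacet
  facet normal 0.0000 -1.0000 0.0000
    outer loop
      vertex 0.0 0.0 0.0
      vertex 24.0 0.0 17.0
      vertex 0.0 0.0 17.0
    endloop
  endfacet
  facet normal 0.0000 1.0000 0.0000
    outer loop
      vertex 24.0 7.0 17.0
      vertex 24.0 7.0 0.0
      vertex 0.0 7.0 0.0
    endloop
  endfacet
  facet normal 0.0000 1.0000 0.0000
    outer loop
      vertex 0.0 7.0 17.0
      vertex 24.0 7.0 17.0
      vertex 0.0 7.0 0.0
    endloop
  endfacet
  facet normal -1.0000 0.0000 0.0000
    outer loop
      vertex 0.0 7.0 17.0
      vertex 0.0 7.0 0.0
      vertex 0.0 0.0 0.0
    endloop
  endfacet
  facet normal -1.0000 0.0000 0.0000
    outer loop
      vertex 0.0 0.0 17.0
      vertex 0.0 7.0 17.0
      vertex 0.0 0.0 0.0
    endloop
  endfacet
  facet normal 1.0000 0.0000 0.0000
    outer loop
      vertex 24.0 0.0 0.0
      vertex 24.0 7.0 0.0
      vertex 24.0 7.0 17.0
    endloop
  endfacet
  facet normal 1.0000 0.0000 0.0000
    outer loop
      vertex 24.0 0.0 0.0
      vertex 24.0 7.0 17.0
      vertex 24.0 0.0 17.0
    endloop
  endfacet
endsolid part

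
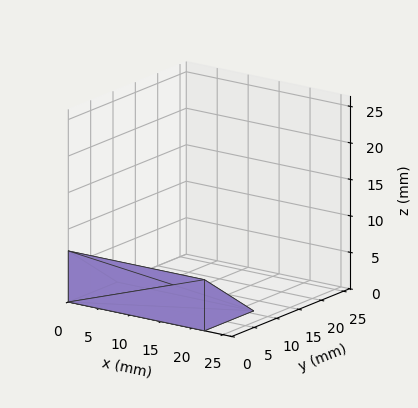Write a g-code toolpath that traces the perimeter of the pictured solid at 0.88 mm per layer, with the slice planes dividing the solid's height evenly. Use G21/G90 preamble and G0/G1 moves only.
Reading the render: the shape is a wedge (ramp): 22 × 11 mm base, rising to 7 mm along the y=0 edge and sloping linearly to z=0 at y=11 (dimensions read to the nearest mm from the axis ticks). For the g-code, the solid's height is divided into equal slices at the stated Δz and each level perimeter traced with G1 moves after a G0 lift.

; perimeter-only toolpath
G21 ; units = mm
G90 ; absolute positioning
G28 ; home
; layer 1
G0 Z0.88
G0 X0.00 Y0.00
G1 X22.00 Y0.00
G1 X22.00 Y9.62
G1 X0.00 Y9.62
G1 X0.00 Y0.00
; layer 2
G0 Z1.75
G0 X0.00 Y0.00
G1 X22.00 Y0.00
G1 X22.00 Y8.25
G1 X0.00 Y8.25
G1 X0.00 Y0.00
; layer 3
G0 Z2.62
G0 X0.00 Y0.00
G1 X22.00 Y0.00
G1 X22.00 Y6.88
G1 X0.00 Y6.88
G1 X0.00 Y0.00
; layer 4
G0 Z3.50
G0 X0.00 Y0.00
G1 X22.00 Y0.00
G1 X22.00 Y5.50
G1 X0.00 Y5.50
G1 X0.00 Y0.00
; layer 5
G0 Z4.38
G0 X0.00 Y0.00
G1 X22.00 Y0.00
G1 X22.00 Y4.12
G1 X0.00 Y4.12
G1 X0.00 Y0.00
; layer 6
G0 Z5.25
G0 X0.00 Y0.00
G1 X22.00 Y0.00
G1 X22.00 Y2.75
G1 X0.00 Y2.75
G1 X0.00 Y0.00
; layer 7
G0 Z6.12
G0 X0.00 Y0.00
G1 X22.00 Y0.00
G1 X22.00 Y1.38
G1 X0.00 Y1.38
G1 X0.00 Y0.00
M2 ; end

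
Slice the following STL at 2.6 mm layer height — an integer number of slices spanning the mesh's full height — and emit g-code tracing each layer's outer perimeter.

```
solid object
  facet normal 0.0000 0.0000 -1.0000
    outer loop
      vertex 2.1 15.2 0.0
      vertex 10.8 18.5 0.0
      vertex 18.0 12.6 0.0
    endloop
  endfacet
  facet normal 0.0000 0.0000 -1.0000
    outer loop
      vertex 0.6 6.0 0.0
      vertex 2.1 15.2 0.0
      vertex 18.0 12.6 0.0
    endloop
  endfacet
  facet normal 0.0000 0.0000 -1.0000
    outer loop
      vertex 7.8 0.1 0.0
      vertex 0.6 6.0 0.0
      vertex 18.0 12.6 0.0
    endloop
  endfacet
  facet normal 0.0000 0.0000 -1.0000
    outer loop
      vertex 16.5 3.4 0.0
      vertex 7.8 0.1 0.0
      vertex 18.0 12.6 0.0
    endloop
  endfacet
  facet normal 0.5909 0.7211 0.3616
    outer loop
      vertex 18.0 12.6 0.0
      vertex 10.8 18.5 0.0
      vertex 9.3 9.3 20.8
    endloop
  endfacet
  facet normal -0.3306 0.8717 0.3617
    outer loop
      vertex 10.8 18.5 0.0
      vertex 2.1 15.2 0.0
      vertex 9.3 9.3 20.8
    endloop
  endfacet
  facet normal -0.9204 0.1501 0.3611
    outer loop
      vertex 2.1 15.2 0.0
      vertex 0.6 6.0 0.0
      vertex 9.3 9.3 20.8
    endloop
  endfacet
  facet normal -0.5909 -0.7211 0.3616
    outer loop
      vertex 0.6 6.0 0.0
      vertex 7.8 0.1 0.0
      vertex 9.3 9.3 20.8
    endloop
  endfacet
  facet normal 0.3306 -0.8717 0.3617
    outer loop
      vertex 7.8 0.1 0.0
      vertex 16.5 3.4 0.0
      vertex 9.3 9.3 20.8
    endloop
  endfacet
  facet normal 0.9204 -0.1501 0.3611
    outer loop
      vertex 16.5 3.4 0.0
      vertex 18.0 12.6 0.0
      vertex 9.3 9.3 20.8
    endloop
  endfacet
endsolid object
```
; perimeter-only toolpath
G21 ; units = mm
G90 ; absolute positioning
G28 ; home
; layer 1
G0 Z2.6
G0 X16.9 Y12.2
G1 X10.6 Y17.4
G1 X3.0 Y14.5
G1 X1.7 Y6.4
G1 X8.0 Y1.2
G1 X15.6 Y4.1
G1 X16.9 Y12.2
; layer 2
G0 Z5.2
G0 X15.8 Y11.8
G1 X10.4 Y16.2
G1 X3.9 Y13.7
G1 X2.8 Y6.8
G1 X8.2 Y2.4
G1 X14.7 Y4.9
G1 X15.8 Y11.8
; layer 3
G0 Z7.8
G0 X14.7 Y11.4
G1 X10.2 Y15.1
G1 X4.8 Y13.0
G1 X3.9 Y7.2
G1 X8.4 Y3.6
G1 X13.8 Y5.6
G1 X14.7 Y11.4
; layer 4
G0 Z10.4
G0 X13.7 Y10.9
G1 X10.1 Y13.9
G1 X5.7 Y12.2
G1 X5.0 Y7.7
G1 X8.6 Y4.7
G1 X12.9 Y6.4
G1 X13.7 Y10.9
; layer 5
G0 Z13.0
G0 X12.6 Y10.5
G1 X9.9 Y12.8
G1 X6.6 Y11.5
G1 X6.0 Y8.1
G1 X8.7 Y5.8
G1 X12.0 Y7.1
G1 X12.6 Y10.5
; layer 6
G0 Z15.6
G0 X11.5 Y10.1
G1 X9.7 Y11.6
G1 X7.5 Y10.8
G1 X7.1 Y8.5
G1 X8.9 Y7.0
G1 X11.1 Y7.8
G1 X11.5 Y10.1
; layer 7
G0 Z18.2
G0 X10.4 Y9.7
G1 X9.5 Y10.5
G1 X8.4 Y10.0
G1 X8.2 Y8.9
G1 X9.1 Y8.1
G1 X10.2 Y8.6
G1 X10.4 Y9.7
M2 ; end

The solid is a regular 6-sided pyramid, base circumscribed radius ≈ 9.3 mm, apex at z ≈ 20.8 mm. Slicing at Δz = 2.6 mm — 8 equal slices spanning the solid's height, so layer i sits at z = i·h/8 — gives 7 non-empty perimeters. Each is a 6-segment closed polygon; G0 lifts to the layer z and rapids to the start vertex, then G1 traces the edges. The cross-section shrinks linearly with z (the slice at the apex is degenerate and omitted).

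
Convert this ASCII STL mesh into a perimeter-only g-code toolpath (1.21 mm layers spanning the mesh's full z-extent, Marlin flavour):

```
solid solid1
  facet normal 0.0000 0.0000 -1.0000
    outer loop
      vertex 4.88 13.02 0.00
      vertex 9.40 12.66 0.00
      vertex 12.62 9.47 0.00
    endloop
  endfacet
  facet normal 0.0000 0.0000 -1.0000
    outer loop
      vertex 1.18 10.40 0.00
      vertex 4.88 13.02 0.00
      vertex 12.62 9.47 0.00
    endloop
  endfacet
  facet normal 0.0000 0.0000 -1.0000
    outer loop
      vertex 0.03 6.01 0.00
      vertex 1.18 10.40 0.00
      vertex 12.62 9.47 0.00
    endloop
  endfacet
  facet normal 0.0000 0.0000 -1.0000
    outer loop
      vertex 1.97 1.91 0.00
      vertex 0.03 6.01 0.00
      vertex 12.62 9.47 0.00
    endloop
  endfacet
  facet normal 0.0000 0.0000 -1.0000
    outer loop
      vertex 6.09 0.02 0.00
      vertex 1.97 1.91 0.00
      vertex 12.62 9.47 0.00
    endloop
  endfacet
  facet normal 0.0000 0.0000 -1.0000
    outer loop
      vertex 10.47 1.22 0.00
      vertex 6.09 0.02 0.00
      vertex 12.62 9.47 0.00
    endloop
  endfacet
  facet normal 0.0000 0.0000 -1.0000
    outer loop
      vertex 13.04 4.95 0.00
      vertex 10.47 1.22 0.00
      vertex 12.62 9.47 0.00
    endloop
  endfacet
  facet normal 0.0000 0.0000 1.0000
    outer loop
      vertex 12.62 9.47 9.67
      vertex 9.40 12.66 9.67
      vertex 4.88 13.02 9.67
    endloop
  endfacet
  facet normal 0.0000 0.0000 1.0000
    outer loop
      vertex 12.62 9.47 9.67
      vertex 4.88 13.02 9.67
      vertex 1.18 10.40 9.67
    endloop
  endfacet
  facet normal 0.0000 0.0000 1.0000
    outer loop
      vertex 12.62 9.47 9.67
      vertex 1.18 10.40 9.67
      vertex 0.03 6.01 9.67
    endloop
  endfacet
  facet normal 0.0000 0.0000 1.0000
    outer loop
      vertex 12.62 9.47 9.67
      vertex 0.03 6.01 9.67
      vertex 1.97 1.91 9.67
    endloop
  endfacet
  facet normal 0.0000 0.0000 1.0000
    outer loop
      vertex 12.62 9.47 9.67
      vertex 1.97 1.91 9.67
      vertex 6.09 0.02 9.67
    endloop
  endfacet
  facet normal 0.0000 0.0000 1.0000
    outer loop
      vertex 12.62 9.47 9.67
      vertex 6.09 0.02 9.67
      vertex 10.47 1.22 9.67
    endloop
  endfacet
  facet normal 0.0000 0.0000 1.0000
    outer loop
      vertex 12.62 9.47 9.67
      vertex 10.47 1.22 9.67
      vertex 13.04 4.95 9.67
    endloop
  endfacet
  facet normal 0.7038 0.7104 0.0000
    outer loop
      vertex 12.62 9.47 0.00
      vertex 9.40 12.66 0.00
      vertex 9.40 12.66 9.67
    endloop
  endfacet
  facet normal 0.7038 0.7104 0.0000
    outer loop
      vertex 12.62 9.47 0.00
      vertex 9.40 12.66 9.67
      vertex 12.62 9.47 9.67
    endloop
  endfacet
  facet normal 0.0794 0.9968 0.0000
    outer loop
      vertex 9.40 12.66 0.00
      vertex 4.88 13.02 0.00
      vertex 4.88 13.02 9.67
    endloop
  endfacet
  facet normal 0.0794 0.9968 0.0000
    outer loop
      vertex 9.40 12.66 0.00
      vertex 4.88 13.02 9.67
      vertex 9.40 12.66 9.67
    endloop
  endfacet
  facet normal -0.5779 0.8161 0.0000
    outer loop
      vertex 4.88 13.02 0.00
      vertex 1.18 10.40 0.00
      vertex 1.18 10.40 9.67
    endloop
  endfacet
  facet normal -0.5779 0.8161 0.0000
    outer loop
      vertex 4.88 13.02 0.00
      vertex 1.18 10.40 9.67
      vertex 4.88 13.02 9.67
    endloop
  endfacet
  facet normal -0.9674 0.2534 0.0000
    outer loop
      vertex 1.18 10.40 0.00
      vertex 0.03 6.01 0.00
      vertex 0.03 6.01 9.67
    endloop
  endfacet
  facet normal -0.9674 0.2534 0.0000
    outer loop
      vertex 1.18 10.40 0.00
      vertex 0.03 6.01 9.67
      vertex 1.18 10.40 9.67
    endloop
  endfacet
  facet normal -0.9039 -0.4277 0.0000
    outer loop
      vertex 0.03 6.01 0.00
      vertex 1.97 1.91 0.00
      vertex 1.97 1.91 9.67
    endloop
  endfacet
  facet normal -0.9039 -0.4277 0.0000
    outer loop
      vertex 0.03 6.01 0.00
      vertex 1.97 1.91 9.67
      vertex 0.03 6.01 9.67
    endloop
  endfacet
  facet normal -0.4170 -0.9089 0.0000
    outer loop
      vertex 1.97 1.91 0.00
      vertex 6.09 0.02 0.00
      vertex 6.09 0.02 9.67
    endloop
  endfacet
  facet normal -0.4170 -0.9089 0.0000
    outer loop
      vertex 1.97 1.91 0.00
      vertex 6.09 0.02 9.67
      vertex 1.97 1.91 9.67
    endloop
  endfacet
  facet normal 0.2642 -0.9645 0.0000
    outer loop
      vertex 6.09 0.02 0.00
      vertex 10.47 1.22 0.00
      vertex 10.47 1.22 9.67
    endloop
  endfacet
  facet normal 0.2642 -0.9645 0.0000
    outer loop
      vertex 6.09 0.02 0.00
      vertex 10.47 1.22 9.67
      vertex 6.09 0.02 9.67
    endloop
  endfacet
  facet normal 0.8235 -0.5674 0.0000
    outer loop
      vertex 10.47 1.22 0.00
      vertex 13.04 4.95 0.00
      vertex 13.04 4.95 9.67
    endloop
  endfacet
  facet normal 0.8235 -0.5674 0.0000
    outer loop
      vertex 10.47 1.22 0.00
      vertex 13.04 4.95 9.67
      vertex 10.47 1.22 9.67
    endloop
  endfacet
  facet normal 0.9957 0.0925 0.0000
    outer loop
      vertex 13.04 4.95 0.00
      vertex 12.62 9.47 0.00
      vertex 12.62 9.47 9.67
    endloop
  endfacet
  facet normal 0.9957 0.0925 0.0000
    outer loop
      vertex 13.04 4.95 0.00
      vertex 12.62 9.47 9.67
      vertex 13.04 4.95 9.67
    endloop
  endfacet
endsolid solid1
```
; perimeter-only toolpath
G21 ; units = mm
G90 ; absolute positioning
G28 ; home
; layer 1
G0 Z1.21
G0 X12.62 Y9.47
G1 X9.40 Y12.66
G1 X4.88 Y13.02
G1 X1.18 Y10.40
G1 X0.03 Y6.01
G1 X1.97 Y1.91
G1 X6.09 Y0.02
G1 X10.47 Y1.22
G1 X13.04 Y4.95
G1 X12.62 Y9.47
; layer 2
G0 Z2.42
G0 X12.62 Y9.47
G1 X9.40 Y12.66
G1 X4.88 Y13.02
G1 X1.18 Y10.40
G1 X0.03 Y6.01
G1 X1.97 Y1.91
G1 X6.09 Y0.02
G1 X10.47 Y1.22
G1 X13.04 Y4.95
G1 X12.62 Y9.47
; layer 3
G0 Z3.63
G0 X12.62 Y9.47
G1 X9.40 Y12.66
G1 X4.88 Y13.02
G1 X1.18 Y10.40
G1 X0.03 Y6.01
G1 X1.97 Y1.91
G1 X6.09 Y0.02
G1 X10.47 Y1.22
G1 X13.04 Y4.95
G1 X12.62 Y9.47
; layer 4
G0 Z4.83
G0 X12.62 Y9.47
G1 X9.40 Y12.66
G1 X4.88 Y13.02
G1 X1.18 Y10.40
G1 X0.03 Y6.01
G1 X1.97 Y1.91
G1 X6.09 Y0.02
G1 X10.47 Y1.22
G1 X13.04 Y4.95
G1 X12.62 Y9.47
; layer 5
G0 Z6.04
G0 X12.62 Y9.47
G1 X9.40 Y12.66
G1 X4.88 Y13.02
G1 X1.18 Y10.40
G1 X0.03 Y6.01
G1 X1.97 Y1.91
G1 X6.09 Y0.02
G1 X10.47 Y1.22
G1 X13.04 Y4.95
G1 X12.62 Y9.47
; layer 6
G0 Z7.25
G0 X12.62 Y9.47
G1 X9.40 Y12.66
G1 X4.88 Y13.02
G1 X1.18 Y10.40
G1 X0.03 Y6.01
G1 X1.97 Y1.91
G1 X6.09 Y0.02
G1 X10.47 Y1.22
G1 X13.04 Y4.95
G1 X12.62 Y9.47
; layer 7
G0 Z8.46
G0 X12.62 Y9.47
G1 X9.40 Y12.66
G1 X4.88 Y13.02
G1 X1.18 Y10.40
G1 X0.03 Y6.01
G1 X1.97 Y1.91
G1 X6.09 Y0.02
G1 X10.47 Y1.22
G1 X13.04 Y4.95
G1 X12.62 Y9.47
; layer 8
G0 Z9.67
G0 X12.62 Y9.47
G1 X9.40 Y12.66
G1 X4.88 Y13.02
G1 X1.18 Y10.40
G1 X0.03 Y6.01
G1 X1.97 Y1.91
G1 X6.09 Y0.02
G1 X10.47 Y1.22
G1 X13.04 Y4.95
G1 X12.62 Y9.47
M2 ; end

The solid is a regular 9-sided prism (a cylinder approximated with 9 flat sides), circumscribed radius ≈ 6.63 mm, height ≈ 9.67 mm. Slicing at Δz = 1.21 mm — 8 equal slices spanning the solid's height, so layer i sits at z = i·h/8 — gives 8 non-empty perimeters. Each is a 9-segment closed polygon; G0 lifts to the layer z and rapids to the start vertex, then G1 traces the edges.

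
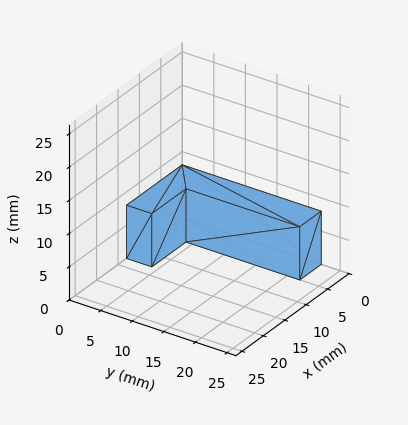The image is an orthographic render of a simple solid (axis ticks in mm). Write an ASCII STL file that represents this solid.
Reading the render: the shape is an L-shaped prism: outer 13 × 22 mm, arm thicknesses ≈ 4 mm (horizontal) and 5 mm (vertical), extruded 8 mm in z (dimensions read to the nearest mm from the axis ticks). For the STL, each face is triangulated and given an outward normal.

solid part
  facet normal 0.0000 0.0000 -1.0000
    outer loop
      vertex 13.00 4.00 0.00
      vertex 13.00 0.00 0.00
      vertex 0.00 0.00 0.00
    endloop
  endfacet
  facet normal 0.0000 0.0000 -1.0000
    outer loop
      vertex 5.00 4.00 0.00
      vertex 13.00 4.00 0.00
      vertex 0.00 0.00 0.00
    endloop
  endfacet
  facet normal 0.0000 0.0000 -1.0000
    outer loop
      vertex 5.00 22.00 0.00
      vertex 5.00 4.00 0.00
      vertex 0.00 0.00 0.00
    endloop
  endfacet
  facet normal 0.0000 0.0000 -1.0000
    outer loop
      vertex 0.00 22.00 0.00
      vertex 5.00 22.00 0.00
      vertex 0.00 0.00 0.00
    endloop
  endfacet
  facet normal 0.0000 0.0000 1.0000
    outer loop
      vertex 0.00 0.00 8.00
      vertex 13.00 0.00 8.00
      vertex 13.00 4.00 8.00
    endloop
  endfacet
  facet normal 0.0000 0.0000 1.0000
    outer loop
      vertex 0.00 0.00 8.00
      vertex 13.00 4.00 8.00
      vertex 5.00 4.00 8.00
    endloop
  endfacet
  facet normal 0.0000 0.0000 1.0000
    outer loop
      vertex 0.00 0.00 8.00
      vertex 5.00 4.00 8.00
      vertex 5.00 22.00 8.00
    endloop
  endfacet
  facet normal 0.0000 0.0000 1.0000
    outer loop
      vertex 0.00 0.00 8.00
      vertex 5.00 22.00 8.00
      vertex 0.00 22.00 8.00
    endloop
  endfacet
  facet normal 0.0000 -1.0000 0.0000
    outer loop
      vertex 0.00 0.00 0.00
      vertex 13.00 0.00 0.00
      vertex 13.00 0.00 8.00
    endloop
  endfacet
  facet normal 0.0000 -1.0000 0.0000
    outer loop
      vertex 0.00 0.00 0.00
      vertex 13.00 0.00 8.00
      vertex 0.00 0.00 8.00
    endloop
  endfacet
  facet normal 1.0000 0.0000 0.0000
    outer loop
      vertex 13.00 0.00 0.00
      vertex 13.00 4.00 0.00
      vertex 13.00 4.00 8.00
    endloop
  endfacet
  facet normal 1.0000 0.0000 0.0000
    outer loop
      vertex 13.00 0.00 0.00
      vertex 13.00 4.00 8.00
      vertex 13.00 0.00 8.00
    endloop
  endfacet
  facet normal 0.0000 1.0000 0.0000
    outer loop
      vertex 13.00 4.00 0.00
      vertex 5.00 4.00 0.00
      vertex 5.00 4.00 8.00
    endloop
  endfacet
  facet normal 0.0000 1.0000 0.0000
    outer loop
      vertex 13.00 4.00 0.00
      vertex 5.00 4.00 8.00
      vertex 13.00 4.00 8.00
    endloop
  endfacet
  facet normal 1.0000 0.0000 0.0000
    outer loop
      vertex 5.00 4.00 0.00
      vertex 5.00 22.00 0.00
      vertex 5.00 22.00 8.00
    endloop
  endfacet
  facet normal 1.0000 0.0000 0.0000
    outer loop
      vertex 5.00 4.00 0.00
      vertex 5.00 22.00 8.00
      vertex 5.00 4.00 8.00
    endloop
  endfacet
  facet normal 0.0000 1.0000 0.0000
    outer loop
      vertex 5.00 22.00 0.00
      vertex 0.00 22.00 0.00
      vertex 0.00 22.00 8.00
    endloop
  endfacet
  facet normal 0.0000 1.0000 0.0000
    outer loop
      vertex 5.00 22.00 0.00
      vertex 0.00 22.00 8.00
      vertex 5.00 22.00 8.00
    endloop
  endfacet
  facet normal -1.0000 0.0000 0.0000
    outer loop
      vertex 0.00 22.00 0.00
      vertex 0.00 0.00 0.00
      vertex 0.00 0.00 8.00
    endloop
  endfacet
  facet normal -1.0000 0.0000 0.0000
    outer loop
      vertex 0.00 22.00 0.00
      vertex 0.00 0.00 8.00
      vertex 0.00 22.00 8.00
    endloop
  endfacet
endsolid part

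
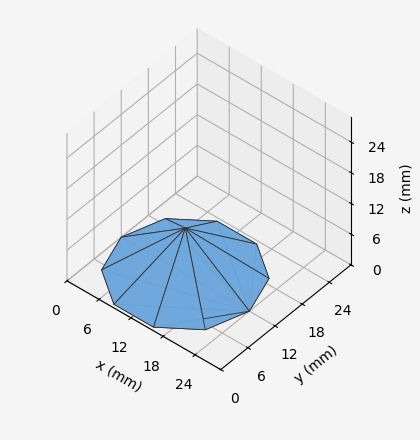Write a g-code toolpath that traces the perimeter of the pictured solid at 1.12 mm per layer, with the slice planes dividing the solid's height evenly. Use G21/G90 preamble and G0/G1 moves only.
Reading the render: the shape is a regular 10-sided pyramid, base circumscribed radius ≈ 12 mm, apex at z ≈ 9 mm (dimensions read to the nearest mm from the axis ticks). For the g-code, the solid's height is divided into equal slices at the stated Δz and each level perimeter traced with G1 moves after a G0 lift.

; perimeter-only toolpath
G21 ; units = mm
G90 ; absolute positioning
G28 ; home
; layer 1
G0 Z1.12
G0 X22.50 Y12.00
G1 X20.50 Y18.17
G1 X15.25 Y21.98
G1 X8.75 Y21.98
G1 X3.50 Y18.17
G1 X1.50 Y12.00
G1 X3.50 Y5.83
G1 X8.75 Y2.02
G1 X15.25 Y2.02
G1 X20.50 Y5.83
G1 X22.50 Y12.00
; layer 2
G0 Z2.25
G0 X21.00 Y12.00
G1 X19.28 Y17.29
G1 X14.78 Y20.56
G1 X9.22 Y20.56
G1 X4.72 Y17.29
G1 X3.00 Y12.00
G1 X4.72 Y6.71
G1 X9.22 Y3.44
G1 X14.78 Y3.44
G1 X19.28 Y6.71
G1 X21.00 Y12.00
; layer 3
G0 Z3.38
G0 X19.50 Y12.00
G1 X18.07 Y16.41
G1 X14.32 Y19.13
G1 X9.68 Y19.13
G1 X5.93 Y16.41
G1 X4.50 Y12.00
G1 X5.93 Y7.59
G1 X9.68 Y4.87
G1 X14.32 Y4.87
G1 X18.07 Y7.59
G1 X19.50 Y12.00
; layer 4
G0 Z4.50
G0 X18.00 Y12.00
G1 X16.86 Y15.53
G1 X13.86 Y17.70
G1 X10.14 Y17.70
G1 X7.14 Y15.53
G1 X6.00 Y12.00
G1 X7.14 Y8.47
G1 X10.14 Y6.29
G1 X13.86 Y6.29
G1 X16.86 Y8.47
G1 X18.00 Y12.00
; layer 5
G0 Z5.62
G0 X16.50 Y12.00
G1 X15.64 Y14.64
G1 X13.39 Y16.28
G1 X10.61 Y16.28
G1 X8.36 Y14.64
G1 X7.50 Y12.00
G1 X8.36 Y9.36
G1 X10.61 Y7.72
G1 X13.39 Y7.72
G1 X15.64 Y9.36
G1 X16.50 Y12.00
; layer 6
G0 Z6.75
G0 X15.00 Y12.00
G1 X14.43 Y13.76
G1 X12.93 Y14.85
G1 X11.07 Y14.85
G1 X9.57 Y13.76
G1 X9.00 Y12.00
G1 X9.57 Y10.24
G1 X11.07 Y9.15
G1 X12.93 Y9.15
G1 X14.43 Y10.24
G1 X15.00 Y12.00
; layer 7
G0 Z7.88
G0 X13.50 Y12.00
G1 X13.21 Y12.88
G1 X12.46 Y13.43
G1 X11.54 Y13.43
G1 X10.79 Y12.88
G1 X10.50 Y12.00
G1 X10.79 Y11.12
G1 X11.54 Y10.57
G1 X12.46 Y10.57
G1 X13.21 Y11.12
G1 X13.50 Y12.00
M2 ; end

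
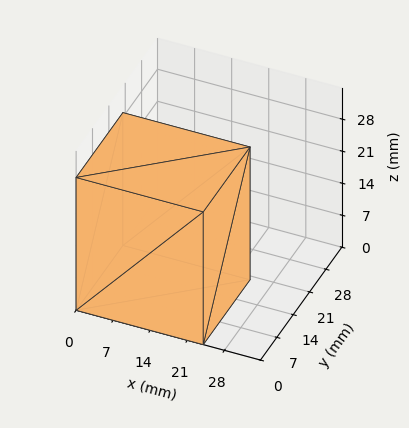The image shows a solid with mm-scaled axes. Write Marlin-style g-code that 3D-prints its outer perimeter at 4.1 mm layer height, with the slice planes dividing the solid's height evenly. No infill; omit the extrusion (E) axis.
Reading the render: the shape is a rectangular box, roughly 24 × 20 mm footprint and 29 mm tall (dimensions read to the nearest mm from the axis ticks). For the g-code, the solid's height is divided into equal slices at the stated Δz and each level perimeter traced with G1 moves after a G0 lift.

; perimeter-only toolpath
G21 ; units = mm
G90 ; absolute positioning
G28 ; home
; layer 1
G0 Z4.1
G0 X0.0 Y0.0
G1 X24.0 Y0.0
G1 X24.0 Y20.0
G1 X0.0 Y20.0
G1 X0.0 Y0.0
; layer 2
G0 Z8.3
G0 X0.0 Y0.0
G1 X24.0 Y0.0
G1 X24.0 Y20.0
G1 X0.0 Y20.0
G1 X0.0 Y0.0
; layer 3
G0 Z12.4
G0 X0.0 Y0.0
G1 X24.0 Y0.0
G1 X24.0 Y20.0
G1 X0.0 Y20.0
G1 X0.0 Y0.0
; layer 4
G0 Z16.6
G0 X0.0 Y0.0
G1 X24.0 Y0.0
G1 X24.0 Y20.0
G1 X0.0 Y20.0
G1 X0.0 Y0.0
; layer 5
G0 Z20.7
G0 X0.0 Y0.0
G1 X24.0 Y0.0
G1 X24.0 Y20.0
G1 X0.0 Y20.0
G1 X0.0 Y0.0
; layer 6
G0 Z24.9
G0 X0.0 Y0.0
G1 X24.0 Y0.0
G1 X24.0 Y20.0
G1 X0.0 Y20.0
G1 X0.0 Y0.0
; layer 7
G0 Z29.0
G0 X0.0 Y0.0
G1 X24.0 Y0.0
G1 X24.0 Y20.0
G1 X0.0 Y20.0
G1 X0.0 Y0.0
M2 ; end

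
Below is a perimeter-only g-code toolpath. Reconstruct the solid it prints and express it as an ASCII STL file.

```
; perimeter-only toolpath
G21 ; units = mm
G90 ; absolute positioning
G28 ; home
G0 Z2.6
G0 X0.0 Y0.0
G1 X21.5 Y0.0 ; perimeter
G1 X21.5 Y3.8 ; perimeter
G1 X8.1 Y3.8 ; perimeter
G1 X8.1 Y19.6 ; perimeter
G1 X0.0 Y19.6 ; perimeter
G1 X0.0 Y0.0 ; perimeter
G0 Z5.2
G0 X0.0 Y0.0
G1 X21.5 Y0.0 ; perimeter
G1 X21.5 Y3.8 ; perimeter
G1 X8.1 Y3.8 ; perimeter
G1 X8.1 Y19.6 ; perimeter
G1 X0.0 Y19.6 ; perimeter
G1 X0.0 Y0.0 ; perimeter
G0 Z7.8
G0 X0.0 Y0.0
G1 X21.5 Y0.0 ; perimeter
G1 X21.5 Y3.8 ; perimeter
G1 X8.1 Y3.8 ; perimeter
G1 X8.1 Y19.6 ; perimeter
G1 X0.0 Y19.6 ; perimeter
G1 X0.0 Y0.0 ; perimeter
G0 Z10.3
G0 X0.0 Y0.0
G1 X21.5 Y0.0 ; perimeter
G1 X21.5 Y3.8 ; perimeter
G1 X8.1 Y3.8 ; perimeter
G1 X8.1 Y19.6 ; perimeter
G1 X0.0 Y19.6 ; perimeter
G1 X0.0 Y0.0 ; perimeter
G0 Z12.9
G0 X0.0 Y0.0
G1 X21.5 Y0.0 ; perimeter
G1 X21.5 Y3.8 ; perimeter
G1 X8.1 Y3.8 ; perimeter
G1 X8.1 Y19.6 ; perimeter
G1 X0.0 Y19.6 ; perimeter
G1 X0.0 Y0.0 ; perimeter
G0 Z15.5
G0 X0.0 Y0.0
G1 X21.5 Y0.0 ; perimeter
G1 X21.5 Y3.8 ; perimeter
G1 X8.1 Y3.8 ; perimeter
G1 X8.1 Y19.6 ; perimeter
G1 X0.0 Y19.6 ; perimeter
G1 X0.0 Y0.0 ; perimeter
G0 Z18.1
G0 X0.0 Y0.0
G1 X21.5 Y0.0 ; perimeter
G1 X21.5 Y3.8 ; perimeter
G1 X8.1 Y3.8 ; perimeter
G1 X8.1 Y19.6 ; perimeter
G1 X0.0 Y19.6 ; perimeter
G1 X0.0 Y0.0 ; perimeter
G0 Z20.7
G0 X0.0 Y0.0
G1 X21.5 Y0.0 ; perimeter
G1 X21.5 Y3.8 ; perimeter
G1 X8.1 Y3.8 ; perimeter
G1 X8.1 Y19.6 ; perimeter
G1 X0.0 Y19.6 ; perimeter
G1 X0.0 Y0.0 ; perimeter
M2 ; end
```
solid part
  facet normal 0.0000 0.0000 -1.0000
    outer loop
      vertex 21.5 3.8 0.0
      vertex 21.5 0.0 0.0
      vertex 0.0 0.0 0.0
    endloop
  endfacet
  facet normal 0.0000 0.0000 -1.0000
    outer loop
      vertex 8.1 3.8 0.0
      vertex 21.5 3.8 0.0
      vertex 0.0 0.0 0.0
    endloop
  endfacet
  facet normal 0.0000 0.0000 -1.0000
    outer loop
      vertex 8.1 19.6 0.0
      vertex 8.1 3.8 0.0
      vertex 0.0 0.0 0.0
    endloop
  endfacet
  facet normal 0.0000 0.0000 -1.0000
    outer loop
      vertex 0.0 19.6 0.0
      vertex 8.1 19.6 0.0
      vertex 0.0 0.0 0.0
    endloop
  endfacet
  facet normal 0.0000 0.0000 1.0000
    outer loop
      vertex 0.0 0.0 20.7
      vertex 21.5 0.0 20.7
      vertex 21.5 3.8 20.7
    endloop
  endfacet
  facet normal 0.0000 0.0000 1.0000
    outer loop
      vertex 0.0 0.0 20.7
      vertex 21.5 3.8 20.7
      vertex 8.1 3.8 20.7
    endloop
  endfacet
  facet normal 0.0000 0.0000 1.0000
    outer loop
      vertex 0.0 0.0 20.7
      vertex 8.1 3.8 20.7
      vertex 8.1 19.6 20.7
    endloop
  endfacet
  facet normal 0.0000 0.0000 1.0000
    outer loop
      vertex 0.0 0.0 20.7
      vertex 8.1 19.6 20.7
      vertex 0.0 19.6 20.7
    endloop
  endfacet
  facet normal 0.0000 -1.0000 0.0000
    outer loop
      vertex 0.0 0.0 0.0
      vertex 21.5 0.0 0.0
      vertex 21.5 0.0 20.7
    endloop
  endfacet
  facet normal 0.0000 -1.0000 0.0000
    outer loop
      vertex 0.0 0.0 0.0
      vertex 21.5 0.0 20.7
      vertex 0.0 0.0 20.7
    endloop
  endfacet
  facet normal 1.0000 0.0000 0.0000
    outer loop
      vertex 21.5 0.0 0.0
      vertex 21.5 3.8 0.0
      vertex 21.5 3.8 20.7
    endloop
  endfacet
  facet normal 1.0000 0.0000 0.0000
    outer loop
      vertex 21.5 0.0 0.0
      vertex 21.5 3.8 20.7
      vertex 21.5 0.0 20.7
    endloop
  endfacet
  facet normal 0.0000 1.0000 0.0000
    outer loop
      vertex 21.5 3.8 0.0
      vertex 8.1 3.8 0.0
      vertex 8.1 3.8 20.7
    endloop
  endfacet
  facet normal 0.0000 1.0000 0.0000
    outer loop
      vertex 21.5 3.8 0.0
      vertex 8.1 3.8 20.7
      vertex 21.5 3.8 20.7
    endloop
  endfacet
  facet normal 1.0000 0.0000 0.0000
    outer loop
      vertex 8.1 3.8 0.0
      vertex 8.1 19.6 0.0
      vertex 8.1 19.6 20.7
    endloop
  endfacet
  facet normal 1.0000 0.0000 0.0000
    outer loop
      vertex 8.1 3.8 0.0
      vertex 8.1 19.6 20.7
      vertex 8.1 3.8 20.7
    endloop
  endfacet
  facet normal 0.0000 1.0000 0.0000
    outer loop
      vertex 8.1 19.6 0.0
      vertex 0.0 19.6 0.0
      vertex 0.0 19.6 20.7
    endloop
  endfacet
  facet normal 0.0000 1.0000 0.0000
    outer loop
      vertex 8.1 19.6 0.0
      vertex 0.0 19.6 20.7
      vertex 8.1 19.6 20.7
    endloop
  endfacet
  facet normal -1.0000 0.0000 0.0000
    outer loop
      vertex 0.0 19.6 0.0
      vertex 0.0 0.0 0.0
      vertex 0.0 0.0 20.7
    endloop
  endfacet
  facet normal -1.0000 0.0000 0.0000
    outer loop
      vertex 0.0 19.6 0.0
      vertex 0.0 0.0 20.7
      vertex 0.0 19.6 20.7
    endloop
  endfacet
endsolid part

The G0 Z moves step by Δz≈2.6 mm. Every layer's G1 loop is the same polygon, so the solid is a straight extrusion of it from z=0 to z≈20.7. Closing with flat bottom and top caps and triangulating gives 20 facets — an L-shaped prism: outer 21.5 × 19.6 mm, arm thicknesses ≈ 3.8 mm (horizontal) and 8.1 mm (vertical), extruded 20.7 mm in z.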